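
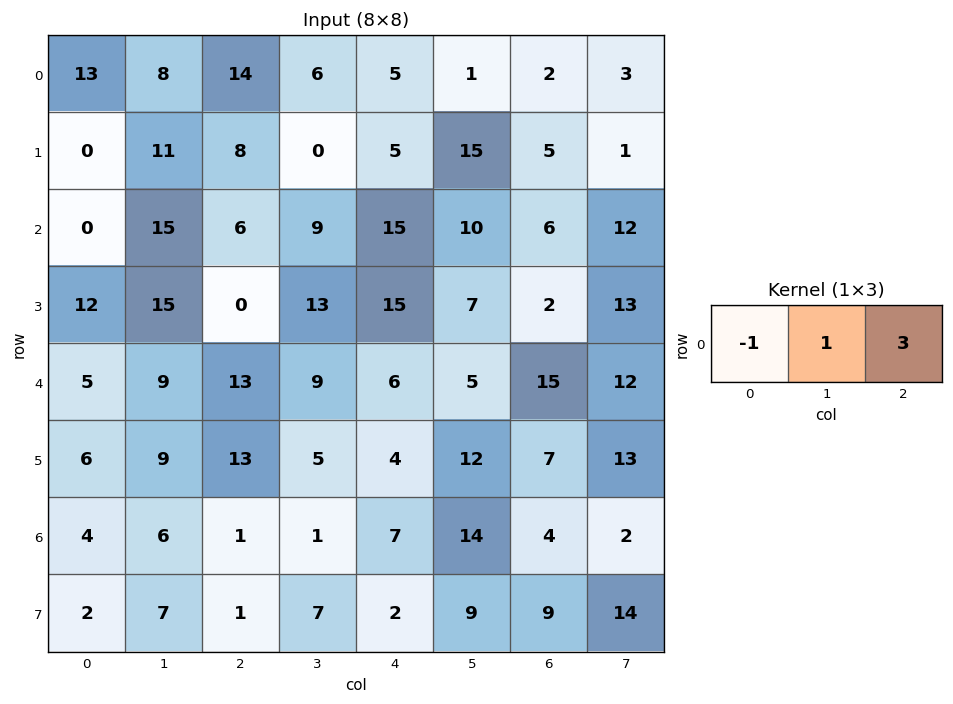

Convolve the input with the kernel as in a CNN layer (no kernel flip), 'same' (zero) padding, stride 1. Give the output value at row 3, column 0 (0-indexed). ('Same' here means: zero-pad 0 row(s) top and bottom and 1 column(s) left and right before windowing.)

57

The receptive field on the zero-padded input at this output position is [0 12 15]. Elementwise product with the kernel and sum: 0·-1 + 12·1 + 15·3.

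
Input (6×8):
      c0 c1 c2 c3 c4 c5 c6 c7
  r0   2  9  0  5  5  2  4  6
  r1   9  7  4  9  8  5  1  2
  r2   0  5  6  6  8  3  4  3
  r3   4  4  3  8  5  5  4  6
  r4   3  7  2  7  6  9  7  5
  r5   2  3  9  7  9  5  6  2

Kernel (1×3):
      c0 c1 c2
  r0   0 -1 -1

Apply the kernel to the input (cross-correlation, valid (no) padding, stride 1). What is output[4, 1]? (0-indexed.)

The receptive field on the input at this output position is [7 2 7]. Elementwise product with the kernel and sum: 2·-1 + 7·-1.

-9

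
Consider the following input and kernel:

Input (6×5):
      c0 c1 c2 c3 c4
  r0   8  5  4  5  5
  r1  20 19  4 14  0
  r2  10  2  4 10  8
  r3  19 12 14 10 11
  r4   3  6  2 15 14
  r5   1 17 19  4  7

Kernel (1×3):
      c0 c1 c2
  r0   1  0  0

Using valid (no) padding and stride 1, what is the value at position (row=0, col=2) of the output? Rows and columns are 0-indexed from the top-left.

The receptive field on the input at this output position is [4 5 5]. Elementwise product with the kernel and sum: 4·1.

4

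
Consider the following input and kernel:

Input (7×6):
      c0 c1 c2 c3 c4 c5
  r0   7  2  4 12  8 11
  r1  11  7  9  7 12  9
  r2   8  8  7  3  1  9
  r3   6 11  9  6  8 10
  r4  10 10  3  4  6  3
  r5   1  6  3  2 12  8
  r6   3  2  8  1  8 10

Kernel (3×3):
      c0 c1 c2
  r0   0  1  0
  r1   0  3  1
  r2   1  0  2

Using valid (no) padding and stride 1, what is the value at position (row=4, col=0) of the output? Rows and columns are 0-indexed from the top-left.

50

The receptive field on the input at this output position is [10 10 3 / 1 6 3 / 3 2 8]. Elementwise product with the kernel and sum: 10·1 + 6·3 + 3·1 + 3·1 + 8·2.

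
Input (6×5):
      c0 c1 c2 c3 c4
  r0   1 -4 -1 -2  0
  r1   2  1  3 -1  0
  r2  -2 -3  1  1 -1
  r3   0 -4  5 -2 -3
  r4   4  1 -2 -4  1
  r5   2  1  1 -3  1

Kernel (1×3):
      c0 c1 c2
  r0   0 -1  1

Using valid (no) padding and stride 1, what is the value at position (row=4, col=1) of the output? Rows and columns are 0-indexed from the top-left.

-2

The receptive field on the input at this output position is [1 -2 -4]. Elementwise product with the kernel and sum: -2·-1 + -4·1.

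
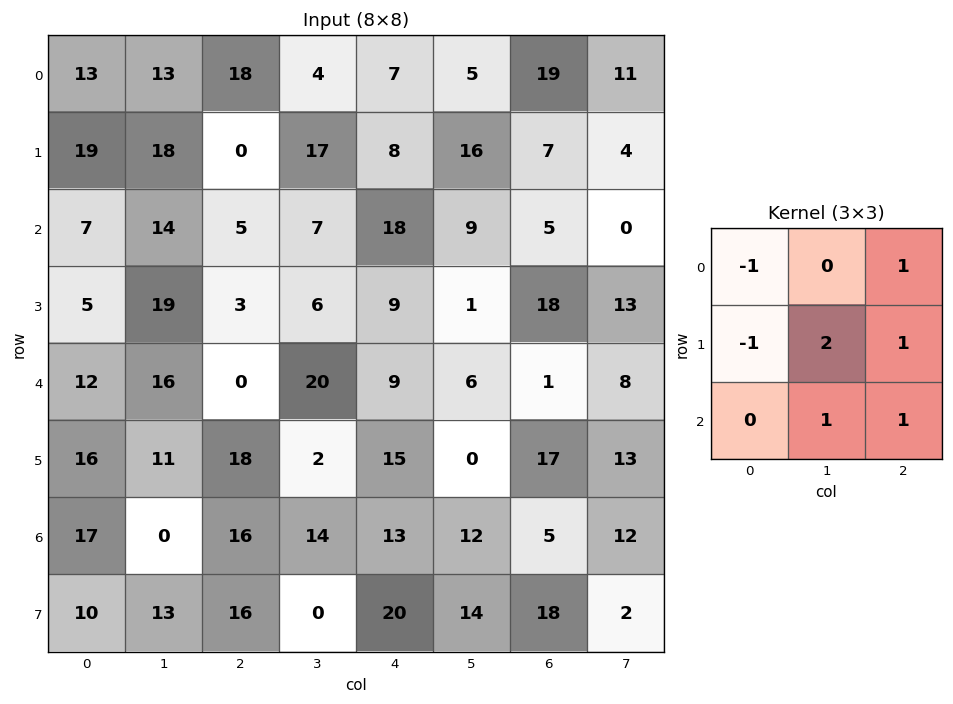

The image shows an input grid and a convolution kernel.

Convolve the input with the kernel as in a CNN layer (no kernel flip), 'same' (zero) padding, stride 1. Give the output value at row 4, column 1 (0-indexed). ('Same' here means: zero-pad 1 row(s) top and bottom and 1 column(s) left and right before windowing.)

47

The receptive field on the zero-padded input at this output position is [5 19 3 / 12 16 0 / 16 11 18]. Elementwise product with the kernel and sum: 5·-1 + 3·1 + 12·-1 + 16·2 + 0·1 + 11·1 + 18·1.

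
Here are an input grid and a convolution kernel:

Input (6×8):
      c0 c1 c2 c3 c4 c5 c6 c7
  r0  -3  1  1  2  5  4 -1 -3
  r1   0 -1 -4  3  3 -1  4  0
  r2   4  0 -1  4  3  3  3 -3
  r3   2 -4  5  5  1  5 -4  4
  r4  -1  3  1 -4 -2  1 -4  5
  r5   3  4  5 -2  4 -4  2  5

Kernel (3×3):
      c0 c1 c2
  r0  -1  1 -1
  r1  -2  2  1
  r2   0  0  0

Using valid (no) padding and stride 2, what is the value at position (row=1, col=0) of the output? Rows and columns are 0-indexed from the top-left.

The receptive field on the input at this output position is [4 0 -1 / 2 -4 5 / -1 3 1]. Elementwise product with the kernel and sum: 4·-1 + 0·1 + -1·-1 + 2·-2 + -4·2 + 5·1.

-10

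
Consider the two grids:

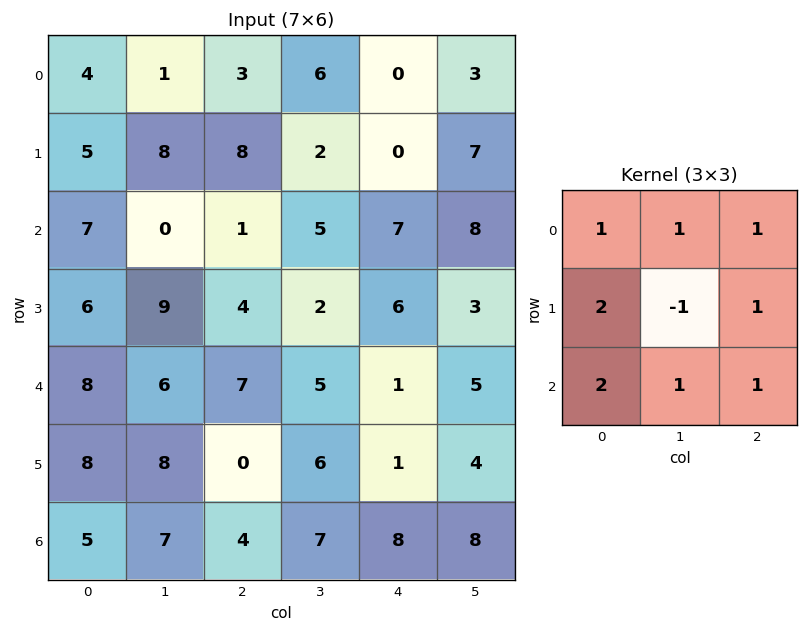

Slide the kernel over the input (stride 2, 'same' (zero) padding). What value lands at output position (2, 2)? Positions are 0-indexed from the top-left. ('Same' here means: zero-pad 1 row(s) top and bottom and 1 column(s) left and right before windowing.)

42

The receptive field on the zero-padded input at this output position is [2 6 3 / 5 1 5 / 6 1 4]. Elementwise product with the kernel and sum: 2·1 + 6·1 + 3·1 + 5·2 + 1·-1 + 5·1 + 6·2 + 1·1 + 4·1.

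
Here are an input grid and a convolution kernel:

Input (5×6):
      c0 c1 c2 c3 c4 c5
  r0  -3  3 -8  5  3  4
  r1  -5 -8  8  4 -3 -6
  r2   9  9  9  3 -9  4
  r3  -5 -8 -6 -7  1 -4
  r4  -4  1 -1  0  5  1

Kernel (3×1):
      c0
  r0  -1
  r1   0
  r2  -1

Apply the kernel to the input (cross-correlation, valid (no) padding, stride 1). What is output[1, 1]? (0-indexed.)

16

The receptive field on the input at this output position is [-8 / 9 / -8]. Elementwise product with the kernel and sum: -8·-1 + -8·-1.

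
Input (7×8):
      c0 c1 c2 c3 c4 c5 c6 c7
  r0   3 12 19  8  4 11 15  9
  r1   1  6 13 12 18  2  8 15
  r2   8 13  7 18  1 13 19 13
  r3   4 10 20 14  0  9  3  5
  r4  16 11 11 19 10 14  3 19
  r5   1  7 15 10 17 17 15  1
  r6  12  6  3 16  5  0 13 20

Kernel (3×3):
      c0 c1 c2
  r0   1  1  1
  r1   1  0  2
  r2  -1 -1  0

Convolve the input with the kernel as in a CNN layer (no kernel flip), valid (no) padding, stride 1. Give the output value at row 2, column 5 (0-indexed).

47

The receptive field on the input at this output position is [13 19 13 / 9 3 5 / 14 3 19]. Elementwise product with the kernel and sum: 13·1 + 19·1 + 13·1 + 9·1 + 5·2 + 14·-1 + 3·-1.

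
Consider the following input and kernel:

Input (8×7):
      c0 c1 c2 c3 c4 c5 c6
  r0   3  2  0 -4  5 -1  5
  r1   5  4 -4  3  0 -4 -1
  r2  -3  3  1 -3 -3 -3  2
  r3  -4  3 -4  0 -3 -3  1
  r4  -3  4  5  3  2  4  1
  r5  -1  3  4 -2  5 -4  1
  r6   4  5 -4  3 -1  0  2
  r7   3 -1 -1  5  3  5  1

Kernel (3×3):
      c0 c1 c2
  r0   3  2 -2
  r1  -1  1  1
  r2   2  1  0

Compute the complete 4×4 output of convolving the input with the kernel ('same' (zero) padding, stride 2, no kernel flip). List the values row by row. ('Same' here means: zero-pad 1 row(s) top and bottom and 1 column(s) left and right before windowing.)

10 -2 14 -3
-2 -5 11 -14
-14 15 4 -17
4 12 21 3

Output[0,0]: The receptive field on the zero-padded input at this output position is [0 0 0 / 0 3 2 / 0 5 4]. Elementwise product with the kernel and sum: 0·3 + 0·2 + 0·-2 + 0·-1 + 3·1 + 2·1 + 0·2 + 5·1.
Output[0,1]: The receptive field on the zero-padded input at this output position is [0 0 0 / 2 0 -4 / 4 -4 3]. Elementwise product with the kernel and sum: 0·3 + 0·2 + 0·-2 + 2·-1 + 0·1 + -4·1 + 4·2 + -4·1.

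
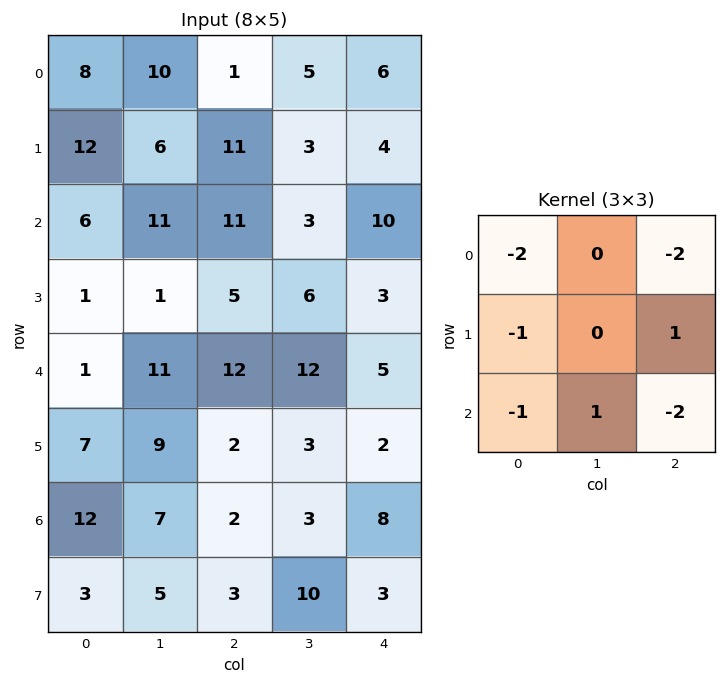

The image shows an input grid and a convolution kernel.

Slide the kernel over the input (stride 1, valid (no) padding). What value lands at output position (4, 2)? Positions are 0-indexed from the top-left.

-49

The receptive field on the input at this output position is [12 12 5 / 2 3 2 / 2 3 8]. Elementwise product with the kernel and sum: 12·-2 + 5·-2 + 2·-1 + 2·1 + 2·-1 + 3·1 + 8·-2.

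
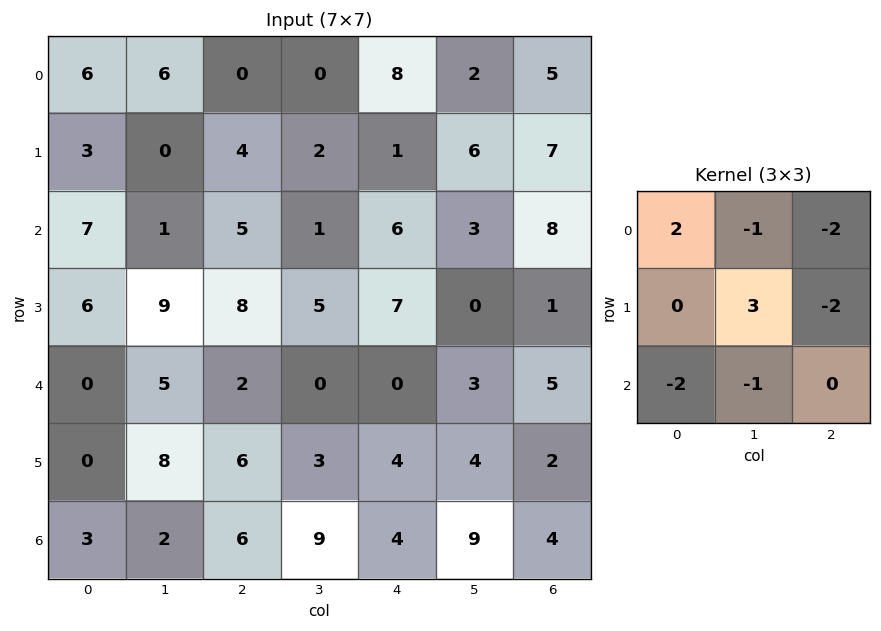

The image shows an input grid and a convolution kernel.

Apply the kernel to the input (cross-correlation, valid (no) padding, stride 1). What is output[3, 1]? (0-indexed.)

-16

The receptive field on the input at this output position is [9 8 5 / 5 2 0 / 8 6 3]. Elementwise product with the kernel and sum: 9·2 + 8·-1 + 5·-2 + 2·3 + 0·-2 + 8·-2 + 6·-1.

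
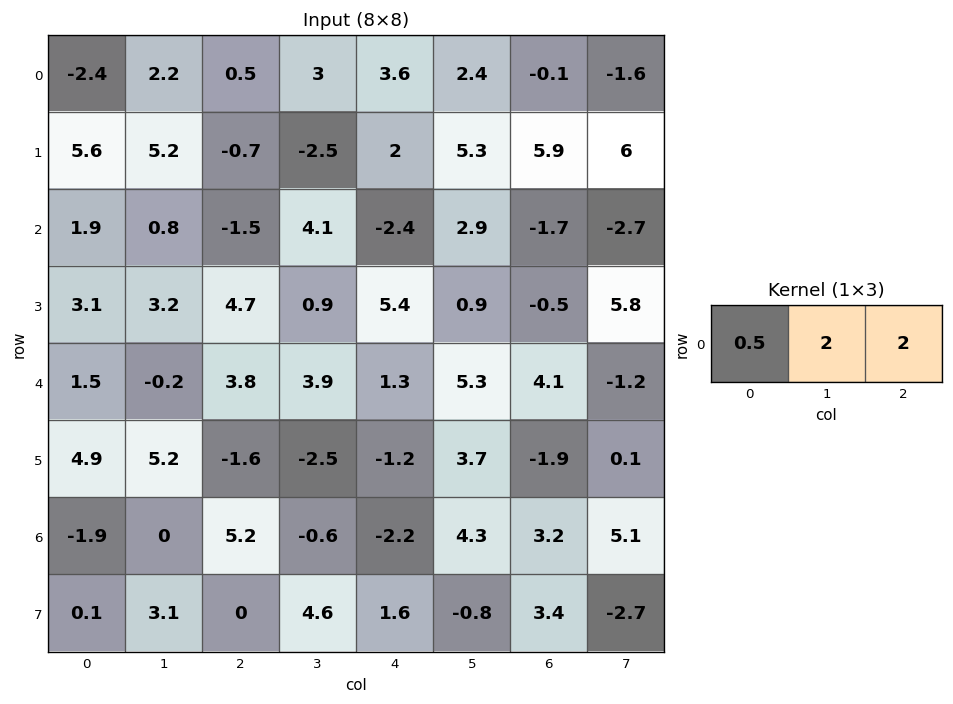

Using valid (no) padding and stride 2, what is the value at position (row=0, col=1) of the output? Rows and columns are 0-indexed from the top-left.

The receptive field on the input at this output position is [0.5 3 3.6]. Elementwise product with the kernel and sum: 0.5·0.5 + 3·2 + 3.6·2.

13.45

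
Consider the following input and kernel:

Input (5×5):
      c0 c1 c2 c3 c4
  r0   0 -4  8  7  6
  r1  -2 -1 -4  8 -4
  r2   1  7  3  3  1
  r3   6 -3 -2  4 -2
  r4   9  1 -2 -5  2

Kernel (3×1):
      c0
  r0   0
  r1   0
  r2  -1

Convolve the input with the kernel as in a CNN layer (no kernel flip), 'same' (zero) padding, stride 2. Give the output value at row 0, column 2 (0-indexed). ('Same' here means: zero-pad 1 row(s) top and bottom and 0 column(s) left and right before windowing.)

4

The receptive field on the zero-padded input at this output position is [0 / 6 / -4]. Elementwise product with the kernel and sum: -4·-1.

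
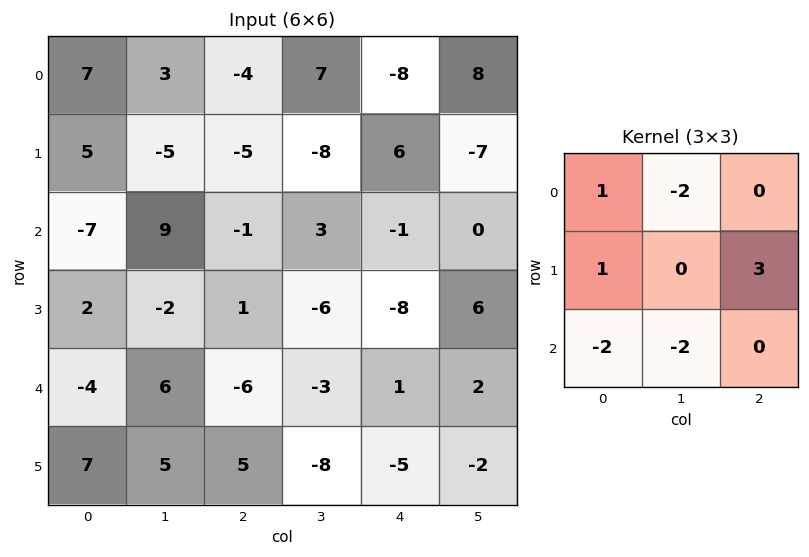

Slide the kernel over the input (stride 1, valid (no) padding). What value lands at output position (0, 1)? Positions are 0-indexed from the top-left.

The receptive field on the input at this output position is [3 -4 7 / -5 -5 -8 / 9 -1 3]. Elementwise product with the kernel and sum: 3·1 + -4·-2 + -5·1 + -8·3 + 9·-2 + -1·-2.

-34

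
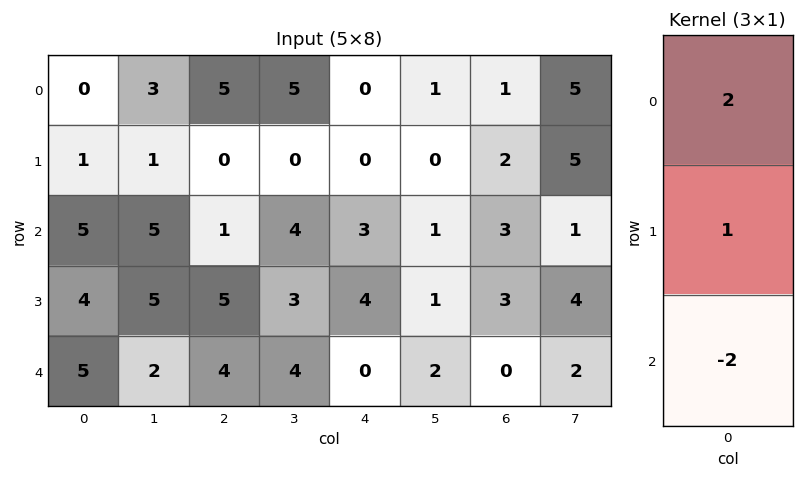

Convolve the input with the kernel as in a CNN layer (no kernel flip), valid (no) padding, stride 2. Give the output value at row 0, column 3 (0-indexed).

-2

The receptive field on the input at this output position is [1 / 2 / 3]. Elementwise product with the kernel and sum: 1·2 + 2·1 + 3·-2.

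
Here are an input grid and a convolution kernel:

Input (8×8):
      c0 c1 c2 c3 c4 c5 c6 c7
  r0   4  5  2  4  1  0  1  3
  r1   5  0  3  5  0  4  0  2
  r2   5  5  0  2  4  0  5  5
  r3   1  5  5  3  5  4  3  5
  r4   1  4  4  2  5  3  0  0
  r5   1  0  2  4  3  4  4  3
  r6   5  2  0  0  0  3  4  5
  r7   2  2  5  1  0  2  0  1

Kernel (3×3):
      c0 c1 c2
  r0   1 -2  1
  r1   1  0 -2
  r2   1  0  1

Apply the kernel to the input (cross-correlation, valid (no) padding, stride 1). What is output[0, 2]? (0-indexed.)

The receptive field on the input at this output position is [2 4 1 / 3 5 0 / 0 2 4]. Elementwise product with the kernel and sum: 2·1 + 4·-2 + 1·1 + 3·1 + 0·-2 + 0·1 + 4·1.

2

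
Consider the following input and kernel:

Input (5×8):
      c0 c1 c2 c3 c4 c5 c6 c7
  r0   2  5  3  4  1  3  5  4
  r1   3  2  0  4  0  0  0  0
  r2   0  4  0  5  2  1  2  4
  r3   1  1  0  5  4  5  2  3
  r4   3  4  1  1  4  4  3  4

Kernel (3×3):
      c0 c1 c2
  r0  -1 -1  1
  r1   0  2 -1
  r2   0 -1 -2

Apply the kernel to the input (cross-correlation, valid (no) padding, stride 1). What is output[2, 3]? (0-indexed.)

The receptive field on the input at this output position is [5 2 1 / 5 4 5 / 1 4 4]. Elementwise product with the kernel and sum: 5·-1 + 2·-1 + 1·1 + 4·2 + 5·-1 + 4·-1 + 4·-2.

-15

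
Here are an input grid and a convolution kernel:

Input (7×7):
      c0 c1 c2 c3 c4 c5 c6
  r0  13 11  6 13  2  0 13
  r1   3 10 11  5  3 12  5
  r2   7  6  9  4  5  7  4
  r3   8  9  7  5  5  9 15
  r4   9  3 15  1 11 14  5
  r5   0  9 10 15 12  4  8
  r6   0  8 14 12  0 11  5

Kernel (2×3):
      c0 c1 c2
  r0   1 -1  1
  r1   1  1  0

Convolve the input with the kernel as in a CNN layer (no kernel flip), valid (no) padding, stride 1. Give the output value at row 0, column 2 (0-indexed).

11

The receptive field on the input at this output position is [6 13 2 / 11 5 3]. Elementwise product with the kernel and sum: 6·1 + 13·-1 + 2·1 + 11·1 + 5·1.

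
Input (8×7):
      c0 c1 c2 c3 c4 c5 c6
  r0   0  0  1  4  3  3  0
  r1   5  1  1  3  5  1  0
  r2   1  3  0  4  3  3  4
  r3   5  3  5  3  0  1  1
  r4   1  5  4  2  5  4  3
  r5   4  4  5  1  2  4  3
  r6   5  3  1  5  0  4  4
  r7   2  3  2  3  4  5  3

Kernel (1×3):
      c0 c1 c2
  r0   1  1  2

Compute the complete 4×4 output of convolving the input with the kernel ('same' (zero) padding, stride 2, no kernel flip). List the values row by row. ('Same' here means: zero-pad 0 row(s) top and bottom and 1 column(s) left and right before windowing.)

Output[0,0]: The receptive field on the zero-padded input at this output position is [0 0 0]. Elementwise product with the kernel and sum: 0·1 + 0·1 + 0·2.
Output[0,1]: The receptive field on the zero-padded input at this output position is [0 1 4]. Elementwise product with the kernel and sum: 0·1 + 1·1 + 4·2.

0 9 13 3
7 11 13 7
11 13 15 7
11 14 13 8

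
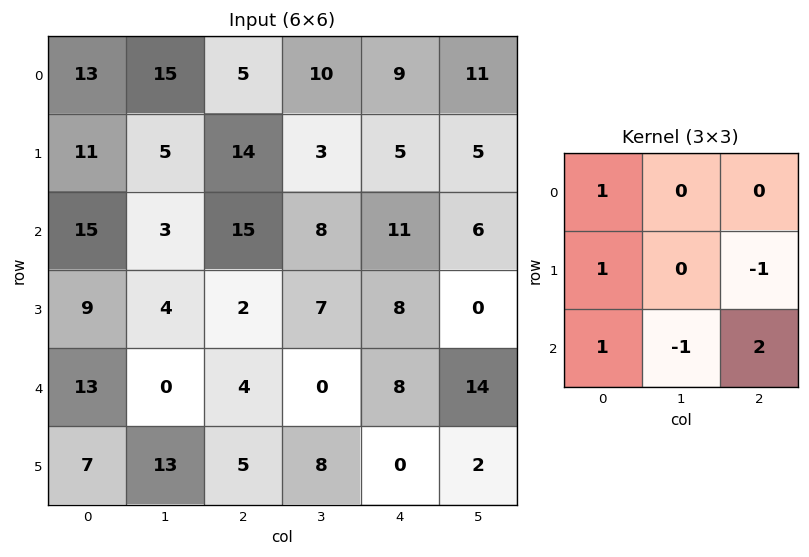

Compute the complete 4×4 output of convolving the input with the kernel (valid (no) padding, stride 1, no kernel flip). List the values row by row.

Output[0,0]: The receptive field on the input at this output position is [13 15 5 / 11 5 14 / 15 3 15]. Elementwise product with the kernel and sum: 13·1 + 11·1 + 14·-1 + 15·1 + 3·-1 + 15·2.

52 21 43 17
20 16 29 4
43 -4 29 35
22 28 -5 5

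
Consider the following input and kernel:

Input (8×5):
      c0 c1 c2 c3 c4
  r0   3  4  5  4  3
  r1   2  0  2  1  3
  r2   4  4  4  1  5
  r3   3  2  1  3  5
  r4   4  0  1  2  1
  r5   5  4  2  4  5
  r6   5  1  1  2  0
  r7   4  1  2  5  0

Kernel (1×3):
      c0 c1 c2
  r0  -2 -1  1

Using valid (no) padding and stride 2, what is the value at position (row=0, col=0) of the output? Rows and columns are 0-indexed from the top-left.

The receptive field on the input at this output position is [3 4 5]. Elementwise product with the kernel and sum: 3·-2 + 4·-1 + 5·1.

-5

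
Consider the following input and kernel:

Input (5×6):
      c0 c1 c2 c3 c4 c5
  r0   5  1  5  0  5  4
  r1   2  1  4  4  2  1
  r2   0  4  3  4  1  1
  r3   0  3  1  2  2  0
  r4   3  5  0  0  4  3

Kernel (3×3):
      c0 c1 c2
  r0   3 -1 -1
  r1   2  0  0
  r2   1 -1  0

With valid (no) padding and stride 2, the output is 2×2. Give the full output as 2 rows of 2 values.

Output[0,0]: The receptive field on the input at this output position is [5 1 5 / 2 1 4 / 0 4 3]. Elementwise product with the kernel and sum: 5·3 + 1·-1 + 5·-1 + 2·2 + 0·1 + 4·-1.

9 17
-9 6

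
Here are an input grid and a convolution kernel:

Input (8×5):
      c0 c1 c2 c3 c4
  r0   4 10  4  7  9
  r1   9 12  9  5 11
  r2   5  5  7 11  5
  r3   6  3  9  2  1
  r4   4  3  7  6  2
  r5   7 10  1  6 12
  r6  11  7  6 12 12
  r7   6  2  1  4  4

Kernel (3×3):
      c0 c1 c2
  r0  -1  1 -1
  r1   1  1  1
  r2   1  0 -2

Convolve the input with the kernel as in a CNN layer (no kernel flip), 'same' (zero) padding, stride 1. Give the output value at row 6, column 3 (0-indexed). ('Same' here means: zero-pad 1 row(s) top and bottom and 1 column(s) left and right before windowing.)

16

The receptive field on the zero-padded input at this output position is [1 6 12 / 6 12 12 / 1 4 4]. Elementwise product with the kernel and sum: 1·-1 + 6·1 + 12·-1 + 6·1 + 12·1 + 12·1 + 1·1 + 4·-2.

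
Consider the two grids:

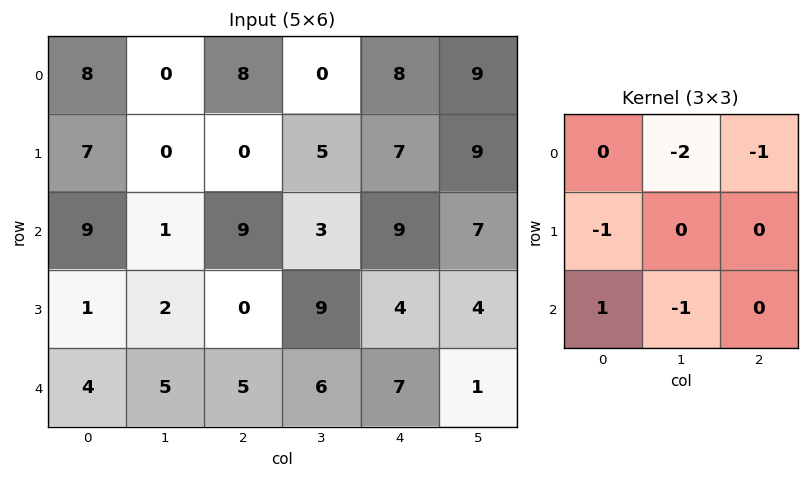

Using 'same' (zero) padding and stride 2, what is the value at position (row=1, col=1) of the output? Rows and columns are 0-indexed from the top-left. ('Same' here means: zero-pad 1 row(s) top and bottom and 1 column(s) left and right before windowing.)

The receptive field on the zero-padded input at this output position is [0 0 5 / 1 9 3 / 2 0 9]. Elementwise product with the kernel and sum: 0·-2 + 5·-1 + 1·-1 + 2·1 + 0·-1.

-4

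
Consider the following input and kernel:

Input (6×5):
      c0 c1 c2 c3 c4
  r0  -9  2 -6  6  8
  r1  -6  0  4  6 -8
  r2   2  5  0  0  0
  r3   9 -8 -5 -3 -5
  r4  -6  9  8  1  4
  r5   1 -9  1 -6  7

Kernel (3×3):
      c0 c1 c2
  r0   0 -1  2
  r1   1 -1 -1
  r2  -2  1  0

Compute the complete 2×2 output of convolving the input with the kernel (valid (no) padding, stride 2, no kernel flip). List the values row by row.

-23 16
38 -12

Output[0,0]: The receptive field on the input at this output position is [-9 2 -6 / -6 0 4 / 2 5 0]. Elementwise product with the kernel and sum: 2·-1 + -6·2 + -6·1 + 0·-1 + 4·-1 + 2·-2 + 5·1.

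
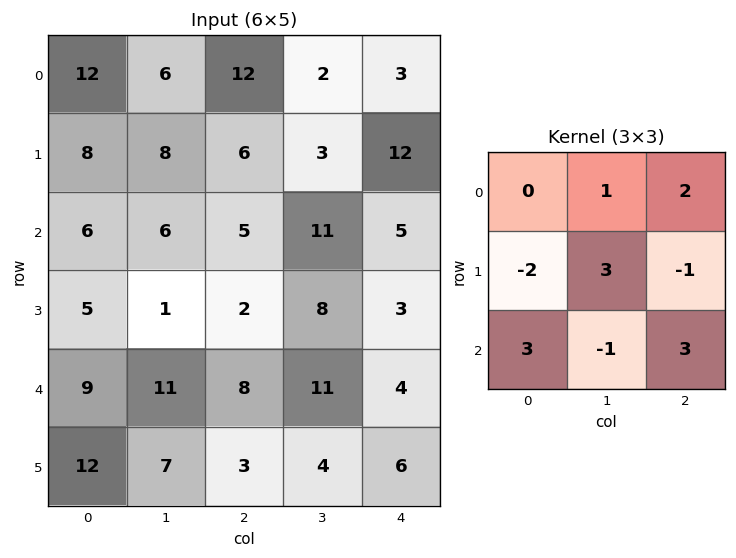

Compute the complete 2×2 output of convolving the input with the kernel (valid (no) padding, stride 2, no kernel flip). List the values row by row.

Output[0,0]: The receptive field on the input at this output position is [12 6 12 / 8 8 6 / 6 6 5]. Elementwise product with the kernel and sum: 6·1 + 12·2 + 8·-2 + 8·3 + 6·-1 + 6·3 + 6·-1 + 5·3.

59 12
47 63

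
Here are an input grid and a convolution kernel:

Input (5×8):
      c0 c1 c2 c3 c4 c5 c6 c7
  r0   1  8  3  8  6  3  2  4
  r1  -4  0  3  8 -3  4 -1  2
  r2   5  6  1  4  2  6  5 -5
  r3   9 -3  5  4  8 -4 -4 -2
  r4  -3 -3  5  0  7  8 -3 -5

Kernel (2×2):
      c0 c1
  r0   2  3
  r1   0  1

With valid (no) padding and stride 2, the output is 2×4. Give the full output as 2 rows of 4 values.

Output[0,0]: The receptive field on the input at this output position is [1 8 / -4 0]. Elementwise product with the kernel and sum: 1·2 + 8·3 + 0·1.

26 38 25 18
25 18 18 -7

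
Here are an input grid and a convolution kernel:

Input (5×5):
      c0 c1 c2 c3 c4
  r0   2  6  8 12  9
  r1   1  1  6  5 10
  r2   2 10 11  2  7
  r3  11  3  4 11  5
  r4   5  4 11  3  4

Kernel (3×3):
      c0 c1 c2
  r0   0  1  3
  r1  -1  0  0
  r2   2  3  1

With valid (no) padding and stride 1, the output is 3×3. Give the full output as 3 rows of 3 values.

Output[0,0]: The receptive field on the input at this output position is [2 6 8 / 1 1 6 / 2 10 11]. Elementwise product with the kernel and sum: 6·1 + 8·3 + 1·-1 + 2·2 + 10·3 + 11·1.

74 98 68
52 40 70
65 58 54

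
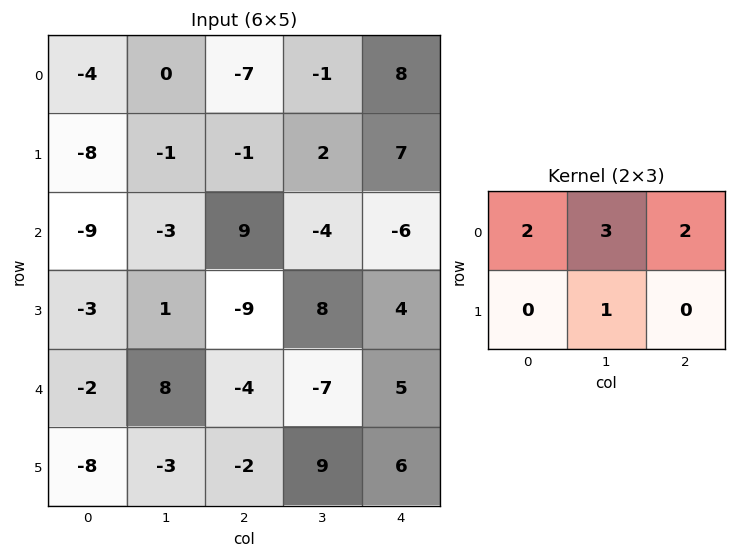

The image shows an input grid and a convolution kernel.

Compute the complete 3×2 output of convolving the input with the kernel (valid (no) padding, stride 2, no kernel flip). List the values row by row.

-23 1
-8 2
9 -10

Output[0,0]: The receptive field on the input at this output position is [-4 0 -7 / -8 -1 -1]. Elementwise product with the kernel and sum: -4·2 + 0·3 + -7·2 + -1·1.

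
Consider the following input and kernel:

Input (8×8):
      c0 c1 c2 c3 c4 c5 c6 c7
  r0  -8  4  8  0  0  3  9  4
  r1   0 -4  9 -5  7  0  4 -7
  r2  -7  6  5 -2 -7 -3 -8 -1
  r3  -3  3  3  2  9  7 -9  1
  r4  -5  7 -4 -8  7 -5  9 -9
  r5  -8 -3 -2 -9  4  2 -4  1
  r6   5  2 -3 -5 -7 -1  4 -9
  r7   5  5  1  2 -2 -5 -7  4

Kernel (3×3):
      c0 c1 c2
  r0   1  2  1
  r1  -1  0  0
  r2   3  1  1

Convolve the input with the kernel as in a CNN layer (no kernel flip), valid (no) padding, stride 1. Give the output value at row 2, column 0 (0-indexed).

1

The receptive field on the input at this output position is [-7 6 5 / -3 3 3 / -5 7 -4]. Elementwise product with the kernel and sum: -7·1 + 6·2 + 5·1 + -3·-1 + -5·3 + 7·1 + -4·1.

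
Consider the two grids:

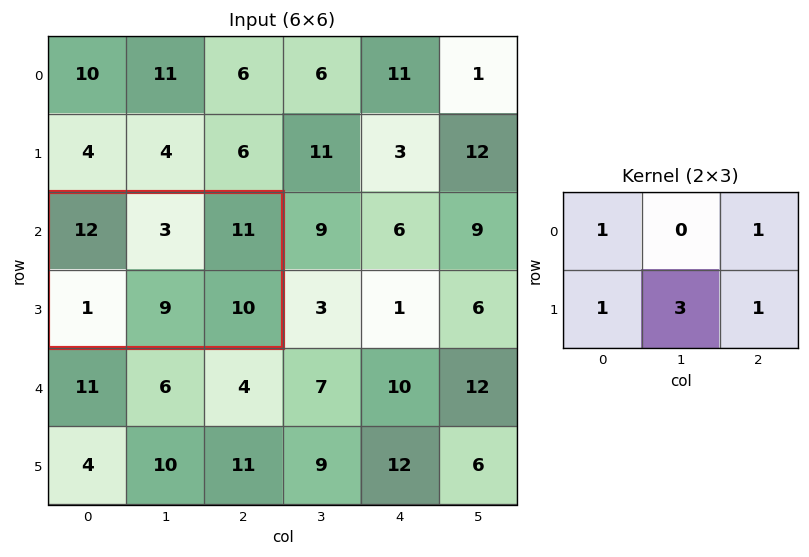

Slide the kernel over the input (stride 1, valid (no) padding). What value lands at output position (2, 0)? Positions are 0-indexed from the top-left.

61

The receptive field on the input at this output position is [12 3 11 / 1 9 10]. Elementwise product with the kernel and sum: 12·1 + 11·1 + 1·1 + 9·3 + 10·1.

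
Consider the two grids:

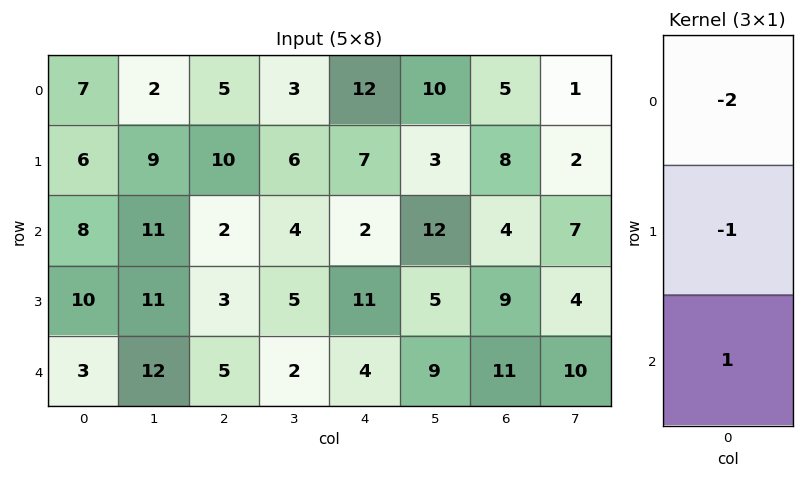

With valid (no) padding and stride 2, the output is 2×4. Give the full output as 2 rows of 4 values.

-12 -18 -29 -14
-23 -2 -11 -6

Output[0,0]: The receptive field on the input at this output position is [7 / 6 / 8]. Elementwise product with the kernel and sum: 7·-2 + 6·-1 + 8·1.
Output[0,1]: The receptive field on the input at this output position is [5 / 10 / 2]. Elementwise product with the kernel and sum: 5·-2 + 10·-1 + 2·1.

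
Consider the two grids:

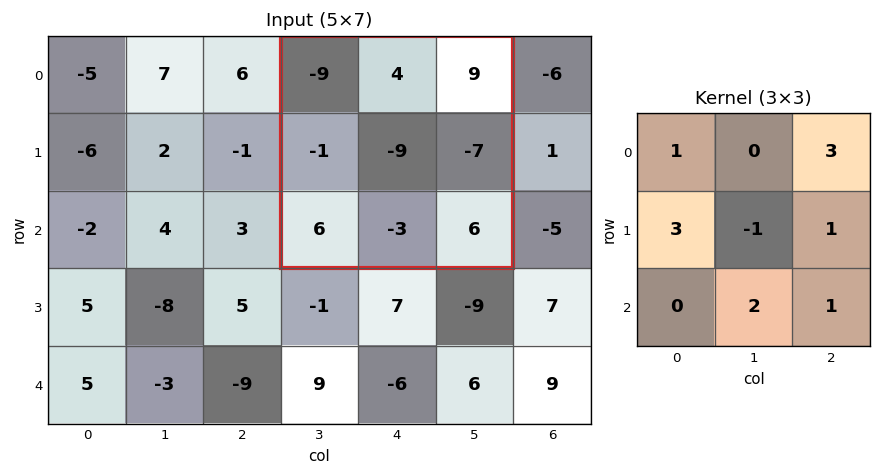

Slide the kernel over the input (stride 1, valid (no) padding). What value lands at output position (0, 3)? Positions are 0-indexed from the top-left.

The receptive field on the input at this output position is [-9 4 9 / -1 -9 -7 / 6 -3 6]. Elementwise product with the kernel and sum: -9·1 + 9·3 + -1·3 + -9·-1 + -7·1 + -3·2 + 6·1.

17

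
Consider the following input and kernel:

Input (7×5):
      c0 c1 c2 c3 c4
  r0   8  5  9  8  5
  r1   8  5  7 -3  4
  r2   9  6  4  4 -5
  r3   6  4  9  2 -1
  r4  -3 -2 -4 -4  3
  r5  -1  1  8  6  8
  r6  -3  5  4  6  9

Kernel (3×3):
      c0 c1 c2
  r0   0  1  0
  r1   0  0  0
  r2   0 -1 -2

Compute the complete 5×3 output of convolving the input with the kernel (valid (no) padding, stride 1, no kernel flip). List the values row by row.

Output[0,0]: The receptive field on the input at this output position is [8 5 9 / 8 5 7 / 9 6 4]. Elementwise product with the kernel and sum: 5·1 + 6·-1 + 4·-2.
Output[0,1]: The receptive field on the input at this output position is [5 9 8 / 5 7 -3 / 6 4 4]. Elementwise product with the kernel and sum: 9·1 + 4·-1 + 4·-2.

-9 -3 14
-17 -6 -3
16 16 2
-13 -11 -20
-15 -20 -28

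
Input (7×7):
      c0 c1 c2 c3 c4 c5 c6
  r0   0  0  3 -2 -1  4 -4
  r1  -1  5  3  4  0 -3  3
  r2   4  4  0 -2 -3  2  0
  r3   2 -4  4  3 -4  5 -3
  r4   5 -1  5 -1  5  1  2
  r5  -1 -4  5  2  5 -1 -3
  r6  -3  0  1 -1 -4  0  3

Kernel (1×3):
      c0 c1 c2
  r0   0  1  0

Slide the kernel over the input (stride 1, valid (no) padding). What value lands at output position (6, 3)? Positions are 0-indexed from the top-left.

-4

The receptive field on the input at this output position is [-1 -4 0]. Elementwise product with the kernel and sum: -4·1.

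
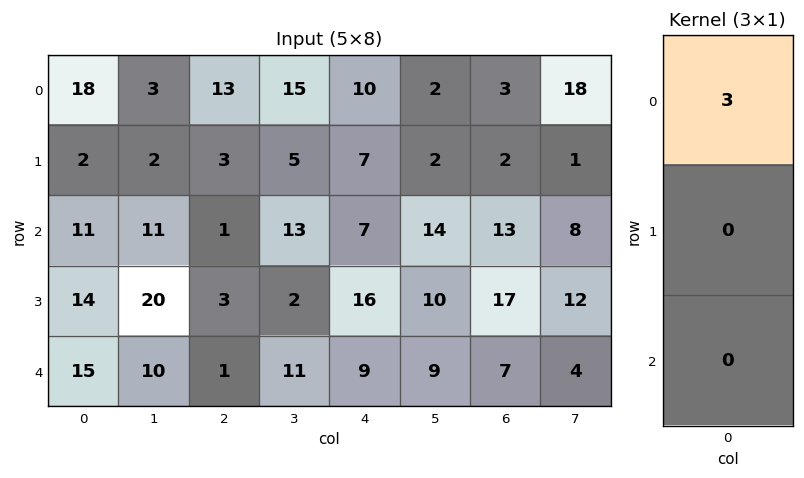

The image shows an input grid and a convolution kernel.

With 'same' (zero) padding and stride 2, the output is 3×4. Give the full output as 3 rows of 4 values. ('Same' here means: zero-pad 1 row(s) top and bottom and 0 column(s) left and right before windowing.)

0 0 0 0
6 9 21 6
42 9 48 51

Output[0,0]: The receptive field on the zero-padded input at this output position is [0 / 18 / 2]. Elementwise product with the kernel and sum: 0·3.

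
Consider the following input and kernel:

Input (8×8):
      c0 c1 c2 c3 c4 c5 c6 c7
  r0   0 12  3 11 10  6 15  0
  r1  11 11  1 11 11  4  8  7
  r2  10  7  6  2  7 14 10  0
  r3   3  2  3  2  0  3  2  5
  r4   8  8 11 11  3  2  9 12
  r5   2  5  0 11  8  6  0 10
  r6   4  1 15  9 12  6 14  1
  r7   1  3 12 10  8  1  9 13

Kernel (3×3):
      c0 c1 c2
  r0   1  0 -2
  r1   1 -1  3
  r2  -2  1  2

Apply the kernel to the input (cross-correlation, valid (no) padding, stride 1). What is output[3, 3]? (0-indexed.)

8

The receptive field on the input at this output position is [2 0 3 / 11 3 2 / 11 8 6]. Elementwise product with the kernel and sum: 2·1 + 3·-2 + 11·1 + 3·-1 + 2·3 + 11·-2 + 8·1 + 6·2.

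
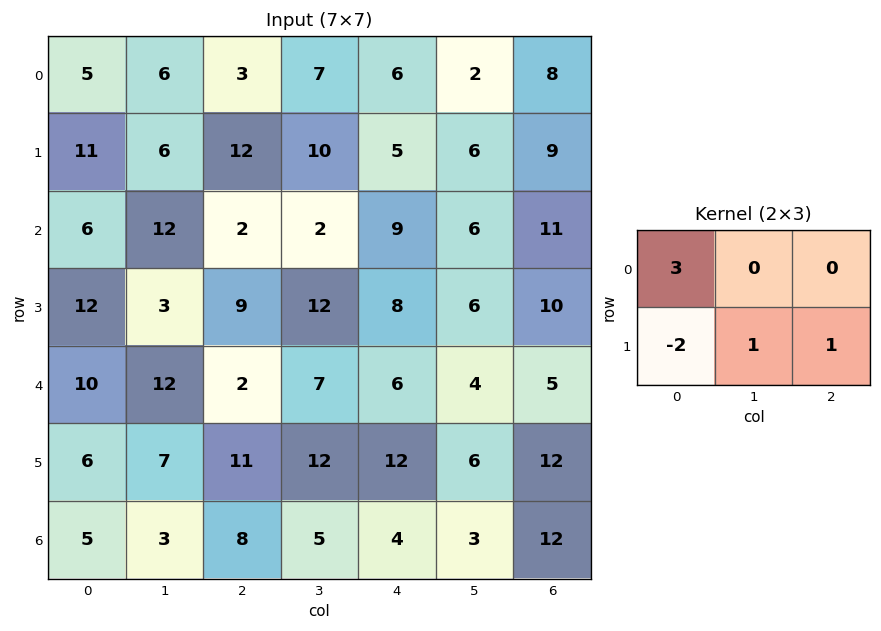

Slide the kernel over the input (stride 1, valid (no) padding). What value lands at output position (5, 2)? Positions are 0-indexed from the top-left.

The receptive field on the input at this output position is [11 12 12 / 8 5 4]. Elementwise product with the kernel and sum: 11·3 + 8·-2 + 5·1 + 4·1.

26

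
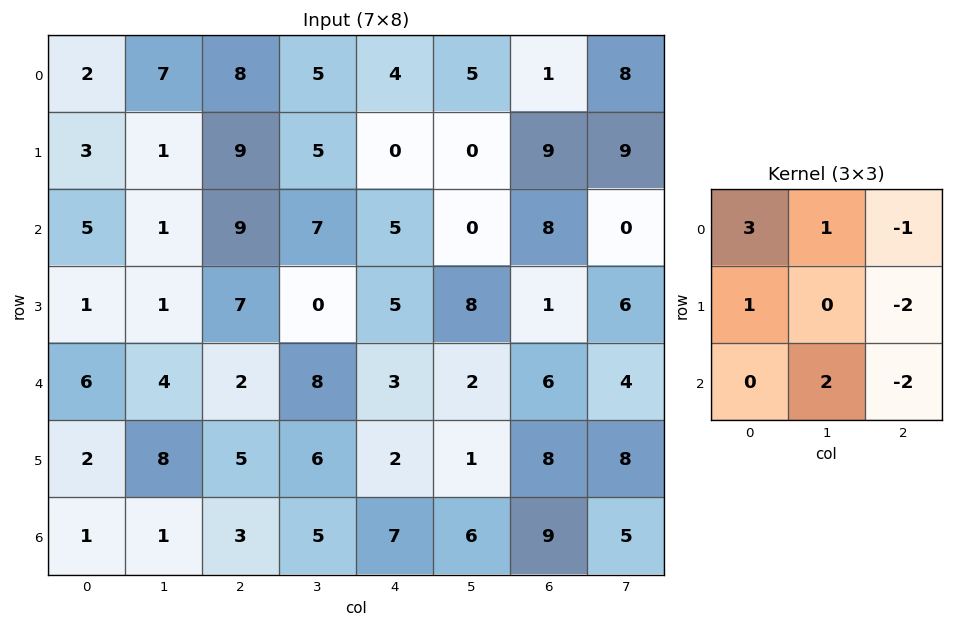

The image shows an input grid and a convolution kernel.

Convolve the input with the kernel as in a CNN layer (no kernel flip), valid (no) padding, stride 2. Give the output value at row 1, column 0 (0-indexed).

The receptive field on the input at this output position is [5 1 9 / 1 1 7 / 6 4 2]. Elementwise product with the kernel and sum: 5·3 + 1·1 + 9·-1 + 1·1 + 7·-2 + 4·2 + 2·-2.

-2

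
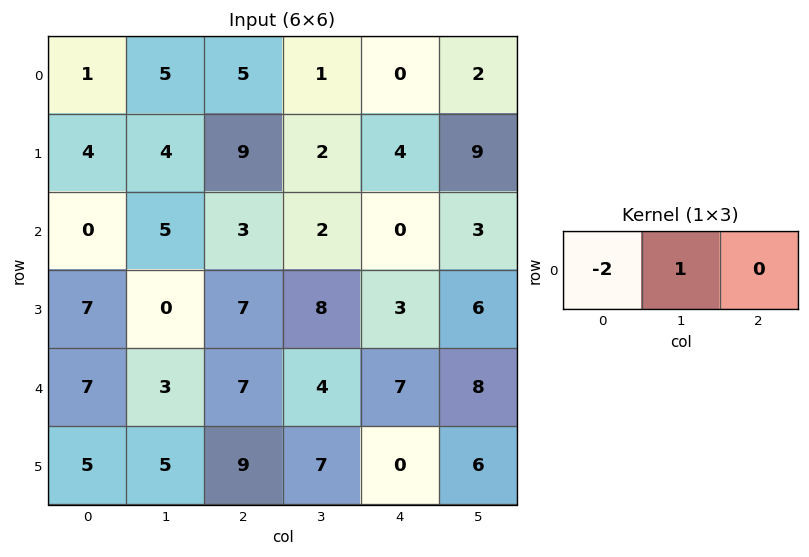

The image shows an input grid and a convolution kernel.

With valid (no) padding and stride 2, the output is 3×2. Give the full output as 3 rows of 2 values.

3 -9
5 -4
-11 -10

Output[0,0]: The receptive field on the input at this output position is [1 5 5]. Elementwise product with the kernel and sum: 1·-2 + 5·1.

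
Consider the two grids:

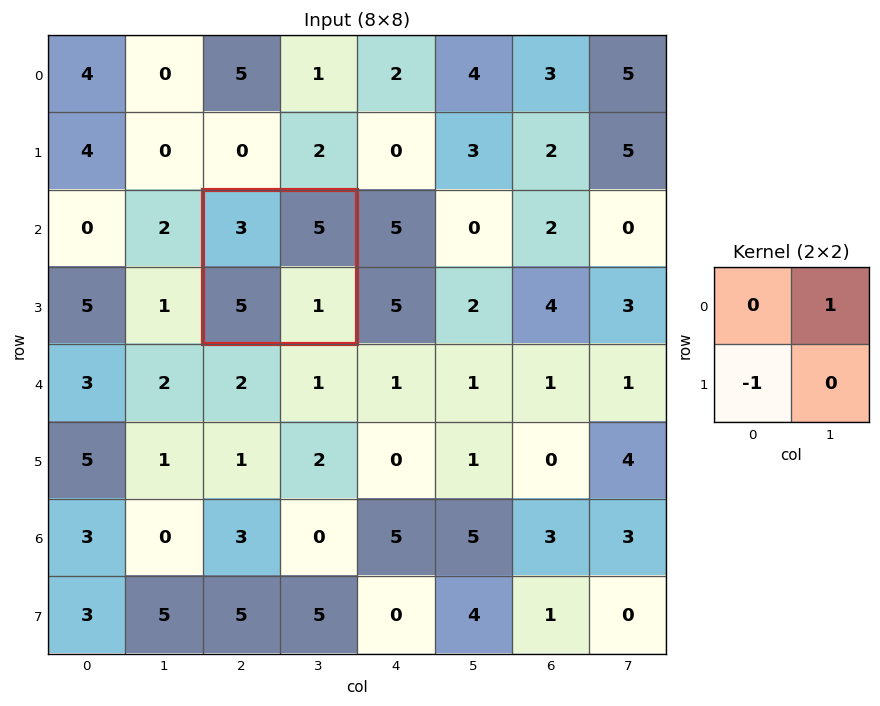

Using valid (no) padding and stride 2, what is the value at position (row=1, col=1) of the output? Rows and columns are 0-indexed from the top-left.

The receptive field on the input at this output position is [3 5 / 5 1]. Elementwise product with the kernel and sum: 5·1 + 5·-1.

0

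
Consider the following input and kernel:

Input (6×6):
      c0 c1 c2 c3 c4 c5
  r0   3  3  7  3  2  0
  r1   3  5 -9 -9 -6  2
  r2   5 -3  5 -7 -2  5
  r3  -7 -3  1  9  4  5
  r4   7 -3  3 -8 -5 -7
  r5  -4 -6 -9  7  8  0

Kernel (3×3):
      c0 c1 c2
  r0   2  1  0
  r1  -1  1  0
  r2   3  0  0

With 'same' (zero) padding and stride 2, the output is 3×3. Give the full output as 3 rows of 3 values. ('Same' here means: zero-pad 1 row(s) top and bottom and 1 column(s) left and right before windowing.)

3 19 -28
8 0 8
0 -17 46

Output[0,0]: The receptive field on the zero-padded input at this output position is [0 0 0 / 0 3 3 / 0 3 5]. Elementwise product with the kernel and sum: 0·2 + 0·1 + 0·-1 + 3·1 + 0·3.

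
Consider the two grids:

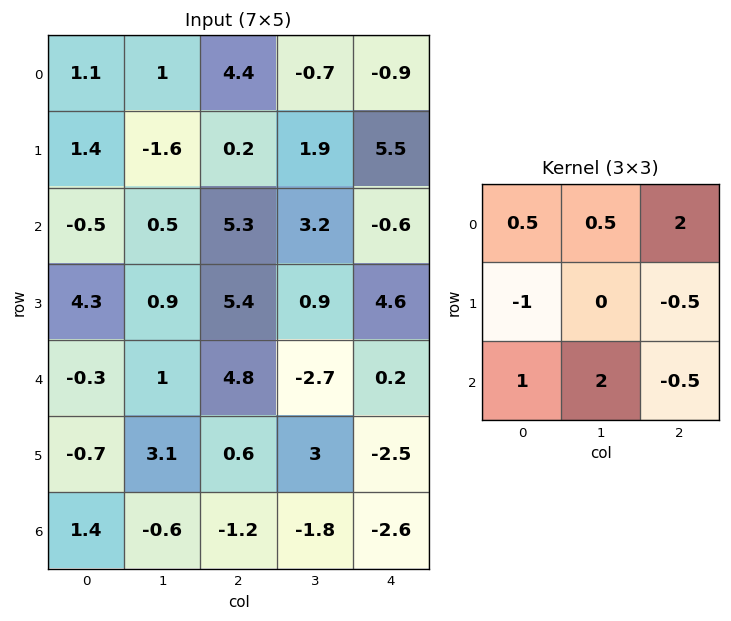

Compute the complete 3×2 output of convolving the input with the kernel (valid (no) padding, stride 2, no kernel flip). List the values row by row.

6.2 9.1
2.9 -5.35
11.15 -1.4

Output[0,0]: The receptive field on the input at this output position is [1.1 1 4.4 / 1.4 -1.6 0.2 / -0.5 0.5 5.3]. Elementwise product with the kernel and sum: 1.1·0.5 + 1·0.5 + 4.4·2 + 1.4·-1 + 0.2·-0.5 + -0.5·1 + 0.5·2 + 5.3·-0.5.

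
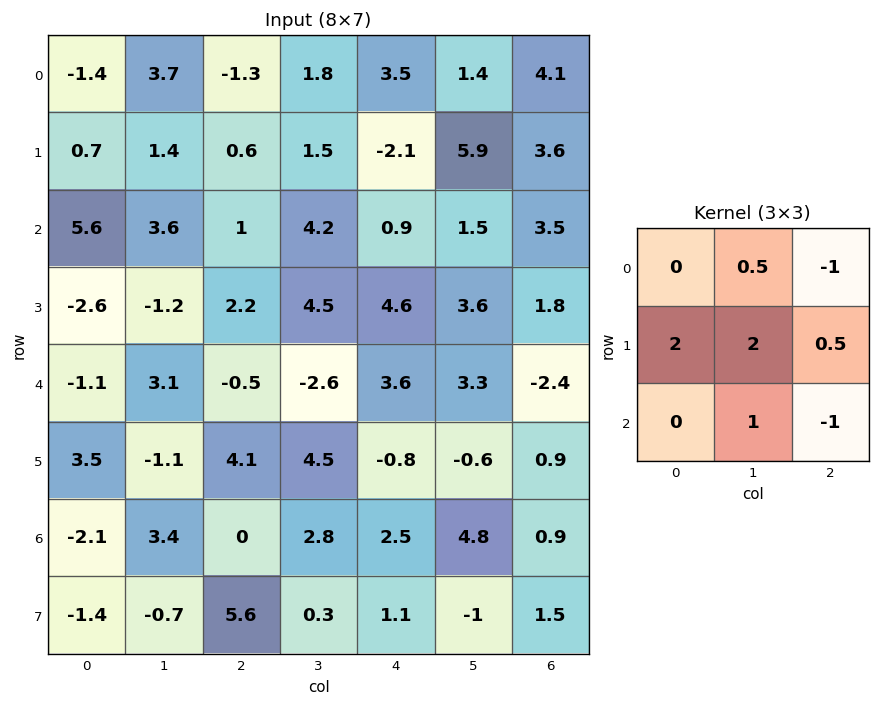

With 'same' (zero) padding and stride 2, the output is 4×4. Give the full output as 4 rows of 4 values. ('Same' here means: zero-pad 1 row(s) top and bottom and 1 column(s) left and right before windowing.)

-1.65 4.8 3.3 14.6
10.55 7.8 5 13.6
3.85 0.1 2.15 3.6
-0.35 11.05 15.3 13.35

Output[0,0]: The receptive field on the zero-padded input at this output position is [0 0 0 / 0 -1.4 3.7 / 0 0.7 1.4]. Elementwise product with the kernel and sum: 0·0.5 + 0·-1 + 0·2 + -1.4·2 + 3.7·0.5 + 0.7·1 + 1.4·-1.
Output[0,1]: The receptive field on the zero-padded input at this output position is [0 0 0 / 3.7 -1.3 1.8 / 1.4 0.6 1.5]. Elementwise product with the kernel and sum: 0·0.5 + 0·-1 + 3.7·2 + -1.3·2 + 1.8·0.5 + 0.6·1 + 1.5·-1.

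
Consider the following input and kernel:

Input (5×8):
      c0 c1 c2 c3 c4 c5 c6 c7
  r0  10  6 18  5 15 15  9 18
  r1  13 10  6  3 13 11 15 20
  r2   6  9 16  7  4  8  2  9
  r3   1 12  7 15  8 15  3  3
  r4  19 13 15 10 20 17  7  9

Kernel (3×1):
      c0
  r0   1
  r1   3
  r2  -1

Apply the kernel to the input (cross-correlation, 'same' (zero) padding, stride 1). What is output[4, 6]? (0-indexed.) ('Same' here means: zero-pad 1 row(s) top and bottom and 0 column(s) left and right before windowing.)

The receptive field on the zero-padded input at this output position is [3 / 7 / 0]. Elementwise product with the kernel and sum: 3·1 + 7·3 + 0·-1.

24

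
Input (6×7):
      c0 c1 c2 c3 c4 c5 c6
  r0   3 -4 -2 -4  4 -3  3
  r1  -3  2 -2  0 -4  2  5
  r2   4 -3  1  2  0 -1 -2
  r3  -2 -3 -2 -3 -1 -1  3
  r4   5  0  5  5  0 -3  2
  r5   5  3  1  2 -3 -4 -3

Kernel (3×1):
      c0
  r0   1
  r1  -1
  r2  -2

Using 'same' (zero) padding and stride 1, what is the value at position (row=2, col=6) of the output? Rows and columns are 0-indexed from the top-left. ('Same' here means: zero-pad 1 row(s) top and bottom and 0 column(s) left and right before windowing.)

1

The receptive field on the zero-padded input at this output position is [5 / -2 / 3]. Elementwise product with the kernel and sum: 5·1 + -2·-1 + 3·-2.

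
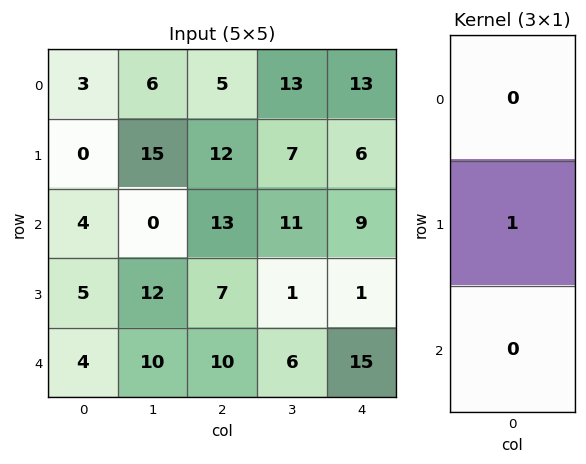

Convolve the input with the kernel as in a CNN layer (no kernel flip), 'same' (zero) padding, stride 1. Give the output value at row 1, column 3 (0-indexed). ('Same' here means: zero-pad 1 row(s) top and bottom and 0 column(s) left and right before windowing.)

The receptive field on the zero-padded input at this output position is [13 / 7 / 11]. Elementwise product with the kernel and sum: 7·1.

7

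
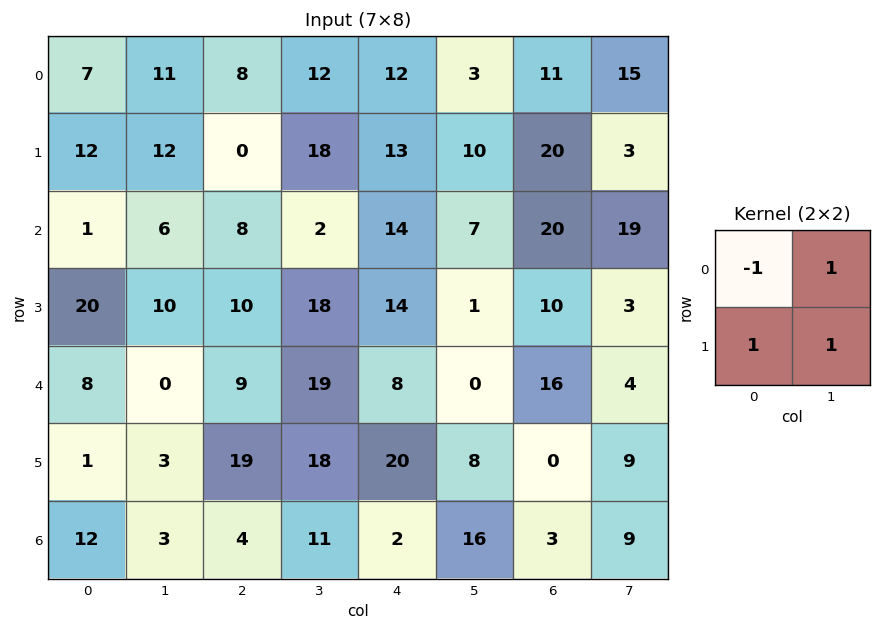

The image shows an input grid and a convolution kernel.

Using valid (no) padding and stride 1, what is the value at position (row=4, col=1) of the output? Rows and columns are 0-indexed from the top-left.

31

The receptive field on the input at this output position is [0 9 / 3 19]. Elementwise product with the kernel and sum: 0·-1 + 9·1 + 3·1 + 19·1.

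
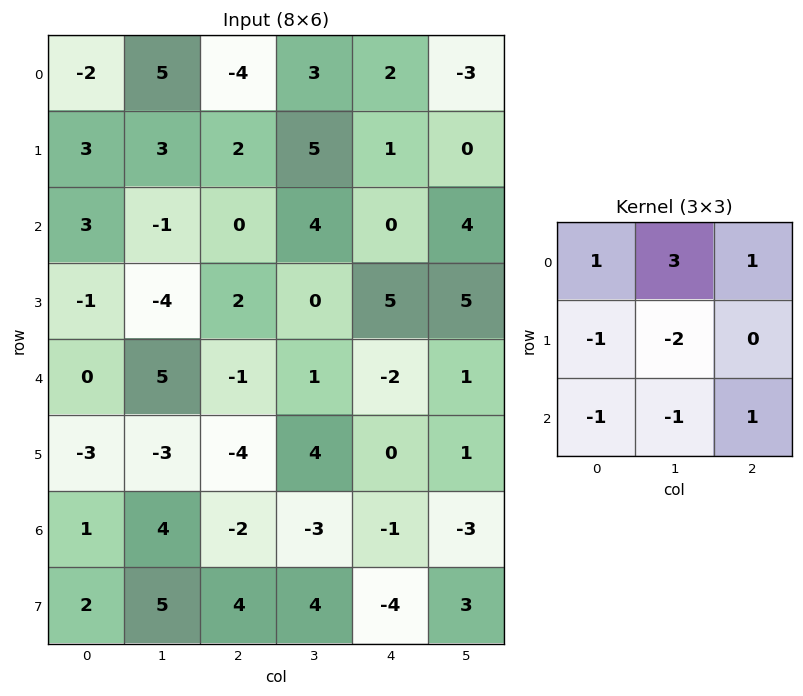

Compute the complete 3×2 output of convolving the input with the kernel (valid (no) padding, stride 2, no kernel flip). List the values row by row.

Output[0,0]: The receptive field on the input at this output position is [-2 5 -4 / 3 3 2 / 3 -1 0]. Elementwise product with the kernel and sum: -2·1 + 5·3 + -4·1 + 3·-1 + 3·-2 + 3·-1 + -1·-1 + 0·1.

-2 -9
3 8
16 0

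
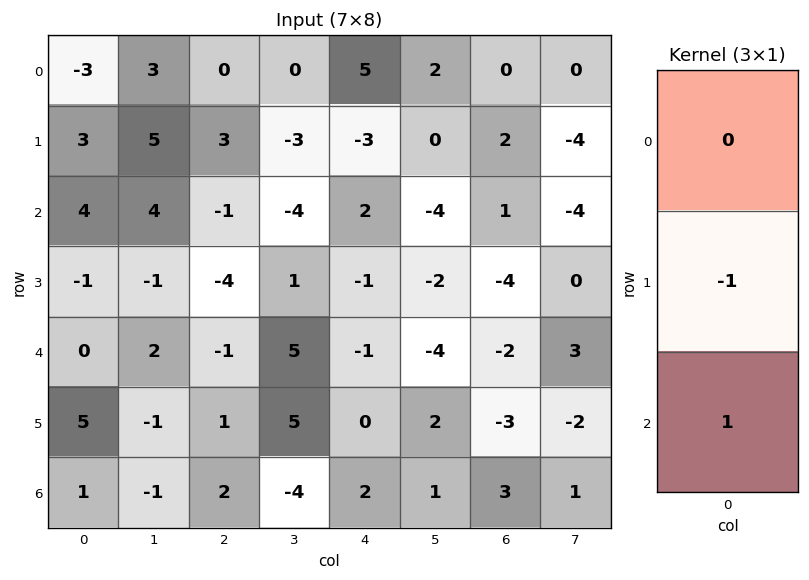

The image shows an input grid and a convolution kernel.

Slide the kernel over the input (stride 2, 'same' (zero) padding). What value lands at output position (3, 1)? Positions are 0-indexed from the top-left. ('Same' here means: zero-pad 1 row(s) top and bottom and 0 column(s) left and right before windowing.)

The receptive field on the zero-padded input at this output position is [1 / 2 / 0]. Elementwise product with the kernel and sum: 2·-1 + 0·1.

-2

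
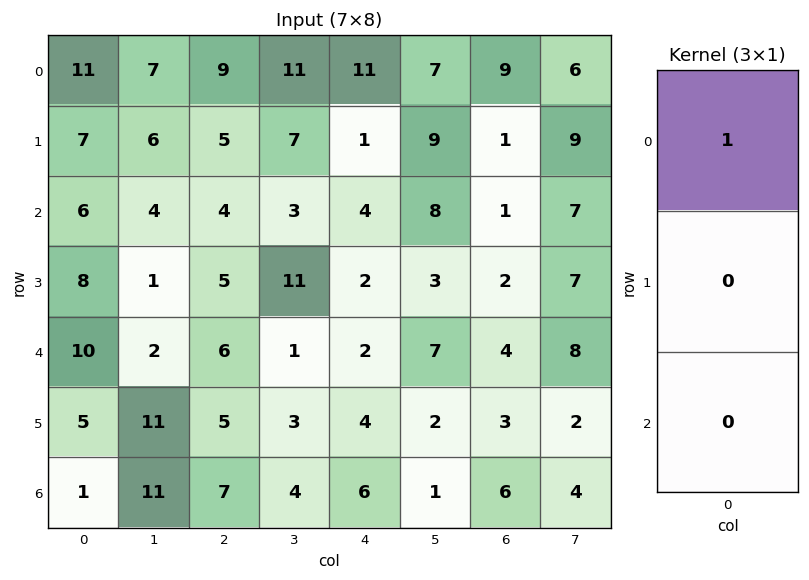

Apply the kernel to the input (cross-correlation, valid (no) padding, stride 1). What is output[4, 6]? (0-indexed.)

The receptive field on the input at this output position is [4 / 3 / 6]. Elementwise product with the kernel and sum: 4·1.

4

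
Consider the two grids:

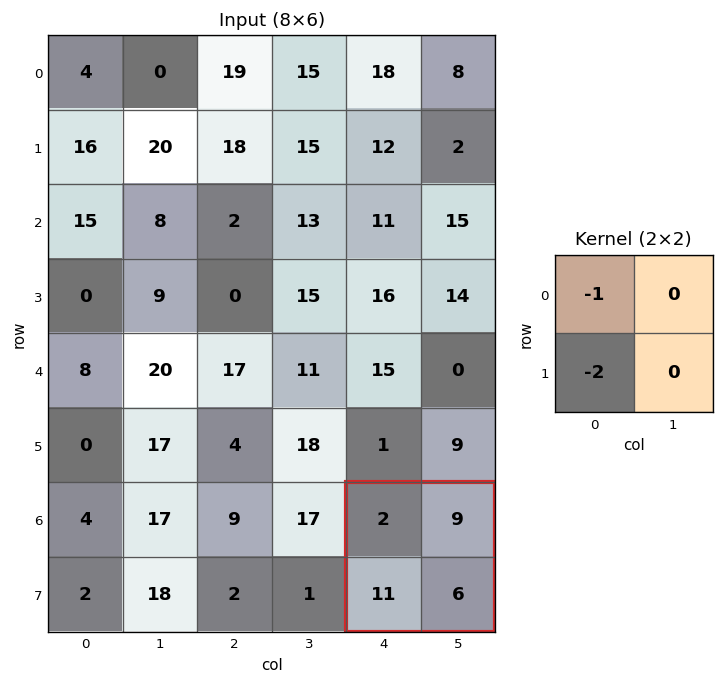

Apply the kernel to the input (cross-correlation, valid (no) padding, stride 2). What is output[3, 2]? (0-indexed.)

-24

The receptive field on the input at this output position is [2 9 / 11 6]. Elementwise product with the kernel and sum: 2·-1 + 11·-2.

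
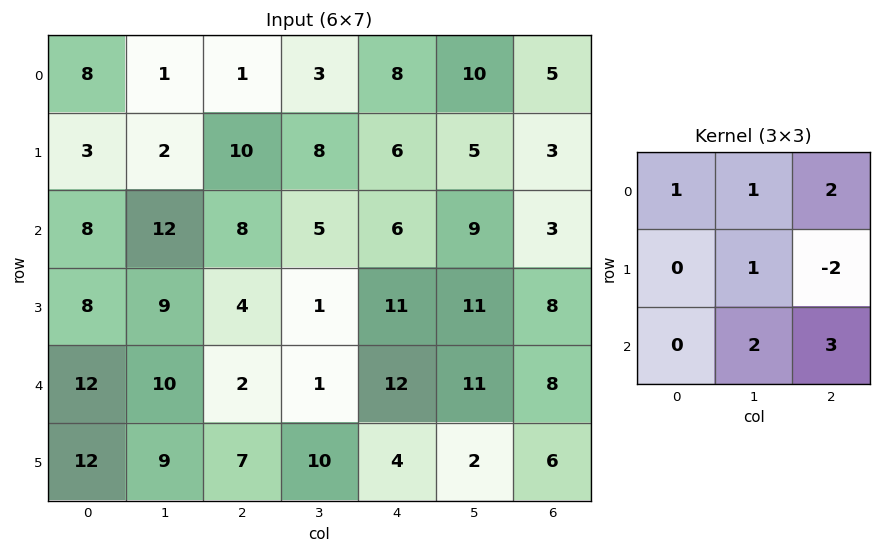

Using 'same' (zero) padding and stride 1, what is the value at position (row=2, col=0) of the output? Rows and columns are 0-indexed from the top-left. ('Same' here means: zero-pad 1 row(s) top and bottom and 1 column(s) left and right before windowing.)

The receptive field on the zero-padded input at this output position is [0 3 2 / 0 8 12 / 0 8 9]. Elementwise product with the kernel and sum: 0·1 + 3·1 + 2·2 + 8·1 + 12·-2 + 8·2 + 9·3.

34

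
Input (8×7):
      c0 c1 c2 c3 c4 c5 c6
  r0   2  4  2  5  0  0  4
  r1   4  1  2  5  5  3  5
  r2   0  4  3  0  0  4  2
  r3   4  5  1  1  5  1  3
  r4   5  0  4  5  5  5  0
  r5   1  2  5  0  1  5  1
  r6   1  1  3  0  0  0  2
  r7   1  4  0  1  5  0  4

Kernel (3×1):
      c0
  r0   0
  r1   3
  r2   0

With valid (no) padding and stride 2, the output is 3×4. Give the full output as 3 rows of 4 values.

Output[0,0]: The receptive field on the input at this output position is [2 / 4 / 0]. Elementwise product with the kernel and sum: 4·3.
Output[0,1]: The receptive field on the input at this output position is [2 / 2 / 3]. Elementwise product with the kernel and sum: 2·3.

12 6 15 15
12 3 15 9
3 15 3 3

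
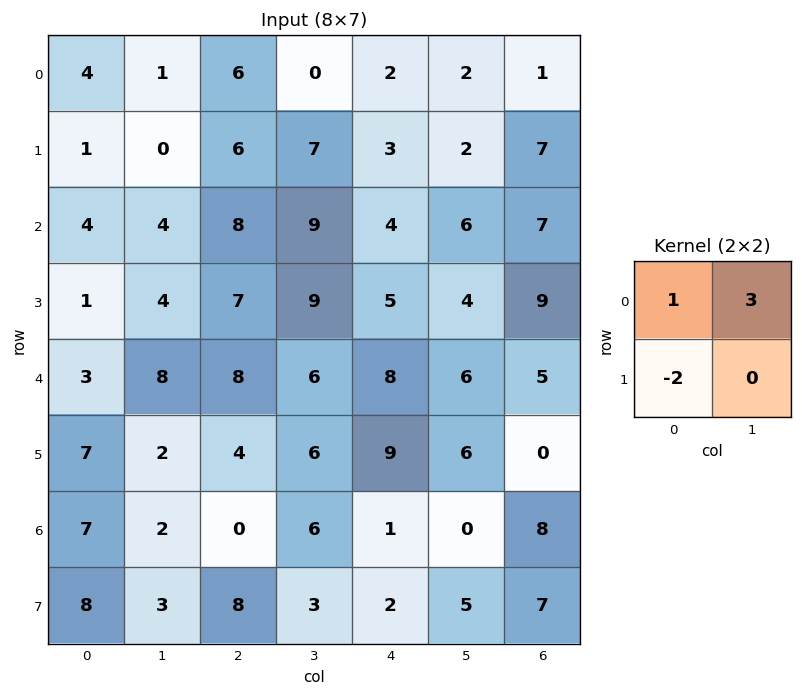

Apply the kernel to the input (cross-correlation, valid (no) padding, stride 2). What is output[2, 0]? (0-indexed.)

The receptive field on the input at this output position is [3 8 / 7 2]. Elementwise product with the kernel and sum: 3·1 + 8·3 + 7·-2.

13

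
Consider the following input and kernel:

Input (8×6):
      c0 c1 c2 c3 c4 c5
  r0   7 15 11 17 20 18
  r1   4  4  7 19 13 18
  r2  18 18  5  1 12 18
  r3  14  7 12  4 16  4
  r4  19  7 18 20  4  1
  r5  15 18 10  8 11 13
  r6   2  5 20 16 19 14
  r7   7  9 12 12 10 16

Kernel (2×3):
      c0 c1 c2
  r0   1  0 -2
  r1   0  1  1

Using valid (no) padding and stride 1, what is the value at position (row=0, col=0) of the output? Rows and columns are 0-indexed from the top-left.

-4

The receptive field on the input at this output position is [7 15 11 / 4 4 7]. Elementwise product with the kernel and sum: 7·1 + 11·-2 + 4·1 + 7·1.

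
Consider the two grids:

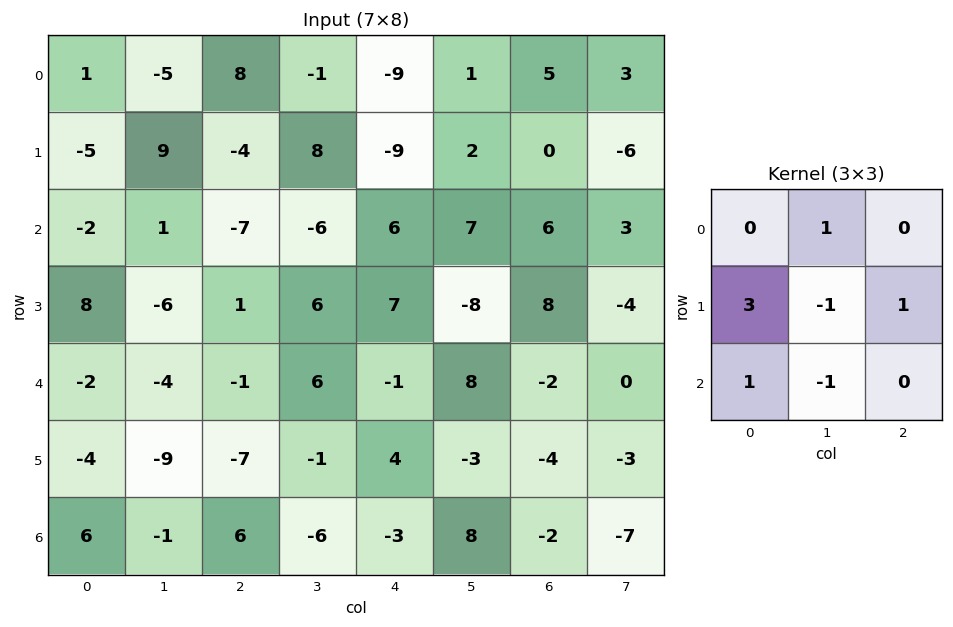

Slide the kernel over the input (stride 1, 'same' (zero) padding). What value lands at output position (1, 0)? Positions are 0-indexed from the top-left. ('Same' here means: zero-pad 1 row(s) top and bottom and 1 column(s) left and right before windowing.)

17

The receptive field on the zero-padded input at this output position is [0 1 -5 / 0 -5 9 / 0 -2 1]. Elementwise product with the kernel and sum: 1·1 + 0·3 + -5·-1 + 9·1 + 0·1 + -2·-1.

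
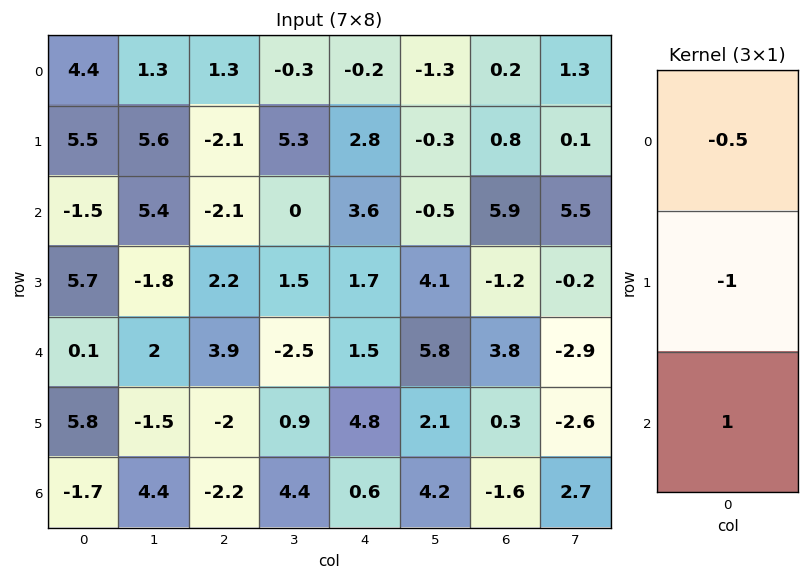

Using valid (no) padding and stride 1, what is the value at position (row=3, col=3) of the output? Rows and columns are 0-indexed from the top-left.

The receptive field on the input at this output position is [1.5 / -2.5 / 0.9]. Elementwise product with the kernel and sum: 1.5·-0.5 + -2.5·-1 + 0.9·1.

2.65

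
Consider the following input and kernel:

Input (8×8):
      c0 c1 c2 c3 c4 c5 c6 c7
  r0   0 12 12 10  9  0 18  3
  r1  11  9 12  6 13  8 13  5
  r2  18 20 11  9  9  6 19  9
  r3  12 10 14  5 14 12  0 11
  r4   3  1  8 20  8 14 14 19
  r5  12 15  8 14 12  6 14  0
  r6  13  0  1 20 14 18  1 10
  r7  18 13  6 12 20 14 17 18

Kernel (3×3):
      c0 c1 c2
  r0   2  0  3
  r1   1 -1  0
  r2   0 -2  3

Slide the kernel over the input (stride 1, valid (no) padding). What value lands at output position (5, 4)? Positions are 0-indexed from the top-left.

The receptive field on the input at this output position is [12 6 14 / 14 18 1 / 20 14 17]. Elementwise product with the kernel and sum: 12·2 + 14·3 + 14·1 + 18·-1 + 14·-2 + 17·3.

85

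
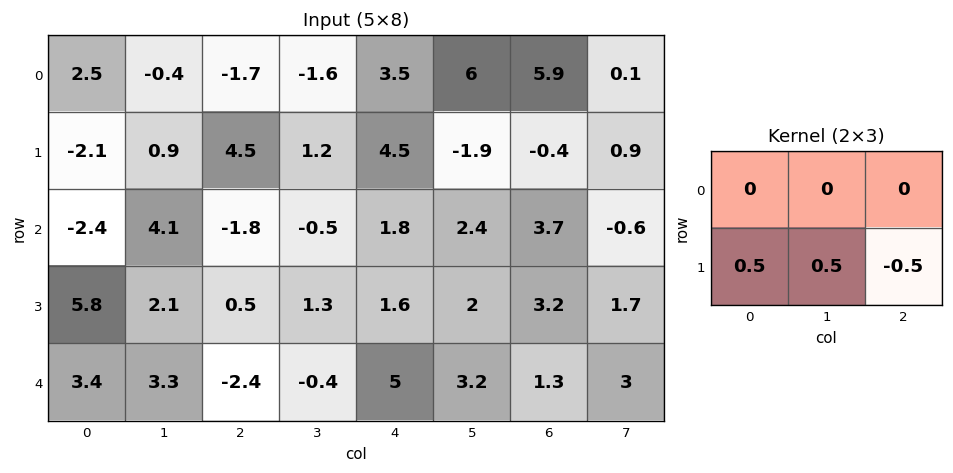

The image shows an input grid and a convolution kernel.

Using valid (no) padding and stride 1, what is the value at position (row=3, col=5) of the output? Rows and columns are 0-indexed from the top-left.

The receptive field on the input at this output position is [2 3.2 1.7 / 3.2 1.3 3]. Elementwise product with the kernel and sum: 3.2·0.5 + 1.3·0.5 + 3·-0.5.

0.75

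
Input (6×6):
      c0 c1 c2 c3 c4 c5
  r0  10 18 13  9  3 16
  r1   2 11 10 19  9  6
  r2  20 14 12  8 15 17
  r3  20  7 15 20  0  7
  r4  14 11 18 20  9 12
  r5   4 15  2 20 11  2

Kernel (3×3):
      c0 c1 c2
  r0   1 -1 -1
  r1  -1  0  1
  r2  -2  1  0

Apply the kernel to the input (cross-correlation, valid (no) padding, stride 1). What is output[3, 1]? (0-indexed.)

The receptive field on the input at this output position is [7 15 20 / 11 18 20 / 15 2 20]. Elementwise product with the kernel and sum: 7·1 + 15·-1 + 20·-1 + 11·-1 + 20·1 + 15·-2 + 2·1.

-47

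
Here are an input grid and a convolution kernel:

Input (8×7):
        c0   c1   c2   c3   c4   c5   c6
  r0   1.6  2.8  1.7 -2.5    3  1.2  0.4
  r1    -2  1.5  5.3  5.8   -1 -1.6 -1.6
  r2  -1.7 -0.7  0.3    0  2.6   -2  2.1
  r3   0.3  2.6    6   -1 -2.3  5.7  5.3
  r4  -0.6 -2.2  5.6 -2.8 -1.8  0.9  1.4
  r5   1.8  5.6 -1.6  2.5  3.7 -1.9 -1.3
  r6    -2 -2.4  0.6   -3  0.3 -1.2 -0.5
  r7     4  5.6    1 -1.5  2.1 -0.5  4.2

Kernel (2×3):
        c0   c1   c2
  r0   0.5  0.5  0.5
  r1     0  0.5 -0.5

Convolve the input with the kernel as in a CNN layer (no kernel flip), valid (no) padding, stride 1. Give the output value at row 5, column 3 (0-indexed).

2.9

The receptive field on the input at this output position is [2.5 3.7 -1.9 / -3 0.3 -1.2]. Elementwise product with the kernel and sum: 2.5·0.5 + 3.7·0.5 + -1.9·0.5 + 0.3·0.5 + -1.2·-0.5.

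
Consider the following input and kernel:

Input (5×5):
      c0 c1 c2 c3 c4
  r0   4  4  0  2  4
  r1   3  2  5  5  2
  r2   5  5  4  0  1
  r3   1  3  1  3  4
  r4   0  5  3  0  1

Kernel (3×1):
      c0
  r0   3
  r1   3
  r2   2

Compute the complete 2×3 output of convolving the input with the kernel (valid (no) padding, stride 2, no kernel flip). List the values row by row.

Output[0,0]: The receptive field on the input at this output position is [4 / 3 / 5]. Elementwise product with the kernel and sum: 4·3 + 3·3 + 5·2.

31 23 20
18 21 17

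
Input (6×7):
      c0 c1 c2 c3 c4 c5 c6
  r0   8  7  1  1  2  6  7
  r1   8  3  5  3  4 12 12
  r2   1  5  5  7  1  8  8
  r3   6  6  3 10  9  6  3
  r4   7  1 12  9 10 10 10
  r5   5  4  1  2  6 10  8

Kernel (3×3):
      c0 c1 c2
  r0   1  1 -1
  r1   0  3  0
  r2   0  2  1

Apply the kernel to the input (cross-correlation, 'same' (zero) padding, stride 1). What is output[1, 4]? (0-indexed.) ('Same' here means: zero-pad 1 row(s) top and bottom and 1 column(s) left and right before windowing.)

The receptive field on the zero-padded input at this output position is [1 2 6 / 3 4 12 / 7 1 8]. Elementwise product with the kernel and sum: 1·1 + 2·1 + 6·-1 + 4·3 + 1·2 + 8·1.

19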